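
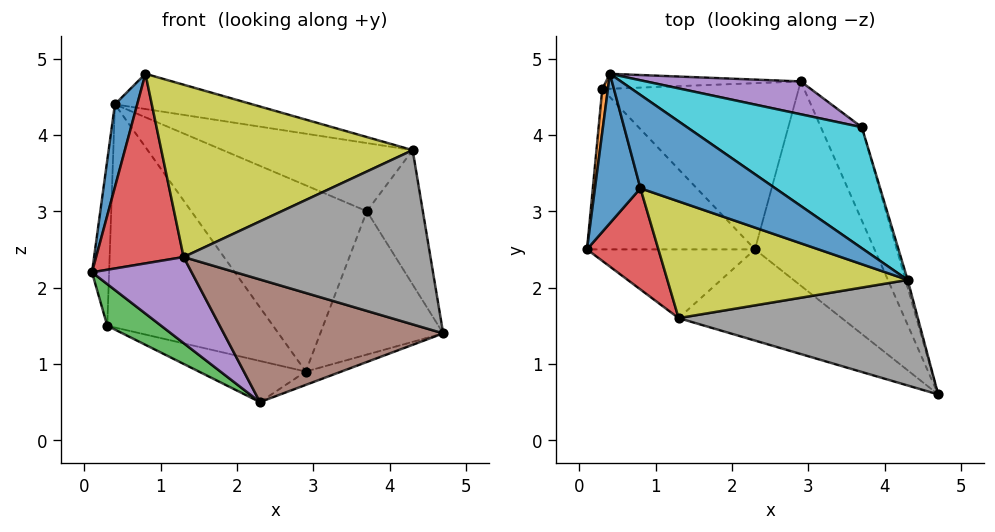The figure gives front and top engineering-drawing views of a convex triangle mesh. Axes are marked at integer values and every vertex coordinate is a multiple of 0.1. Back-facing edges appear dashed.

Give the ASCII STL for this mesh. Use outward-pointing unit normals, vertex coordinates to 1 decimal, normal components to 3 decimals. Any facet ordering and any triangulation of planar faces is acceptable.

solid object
 facet normal -0.937 -0.169 0.304
  outer loop
   vertex 0.8 3.3 4.8
   vertex 0.4 4.8 4.4
   vertex 0.1 2.5 2.2
  endloop
 endfacet
 facet normal -0.994 0.104 0.027
  outer loop
   vertex 0.3 4.6 1.5
   vertex 0.1 2.5 2.2
   vertex 0.4 4.8 4.4
  endloop
 endfacet
 facet normal -0.599 -0.201 -0.775
  outer loop
   vertex 0.3 4.6 1.5
   vertex 2.3 2.5 0.5
   vertex 0.1 2.5 2.2
  endloop
 endfacet
 facet normal -0.595 -0.709 0.378
  outer loop
   vertex 1.3 1.6 2.4
   vertex 0.8 3.3 4.8
   vertex 0.1 2.5 2.2
  endloop
 endfacet
 facet normal -0.434 -0.704 -0.562
  outer loop
   vertex 1.3 1.6 2.4
   vertex 0.1 2.5 2.2
   vertex 2.3 2.5 0.5
  endloop
 endfacet
 facet normal -0.381 -0.742 -0.552
  outer loop
   vertex 1.3 1.6 2.4
   vertex 2.3 2.5 0.5
   vertex 4.7 0.6 1.4
  endloop
 endfacet
 facet normal 0.959 0.281 -0.016
  outer loop
   vertex 4.3 2.1 3.8
   vertex 4.7 0.6 1.4
   vertex 3.7 4.1 3.0
  endloop
 endfacet
 facet normal -0.099 -0.851 0.516
  outer loop
   vertex 4.3 2.1 3.8
   vertex 1.3 1.6 2.4
   vertex 4.7 0.6 1.4
  endloop
 endfacet
 facet normal -0.123 -0.822 0.556
  outer loop
   vertex 4.3 2.1 3.8
   vertex 0.8 3.3 4.8
   vertex 1.3 1.6 2.4
  endloop
 endfacet
 facet normal 0.428 0.443 0.787
  outer loop
   vertex 4.3 2.1 3.8
   vertex 3.7 4.1 3.0
   vertex 0.4 4.8 4.4
  endloop
 endfacet
 facet normal 0.362 0.329 0.872
  outer loop
   vertex 4.3 2.1 3.8
   vertex 0.4 4.8 4.4
   vertex 0.8 3.3 4.8
  endloop
 endfacet
 facet normal -0.227 0.234 -0.945
  outer loop
   vertex 2.9 4.7 0.9
   vertex 2.3 2.5 0.5
   vertex 0.3 4.6 1.5
  endloop
 endfacet
 facet normal 0.392 0.060 -0.918
  outer loop
   vertex 2.9 4.7 0.9
   vertex 4.7 0.6 1.4
   vertex 2.3 2.5 0.5
  endloop
 endfacet
 facet normal 0.900 0.366 -0.238
  outer loop
   vertex 2.9 4.7 0.9
   vertex 3.7 4.1 3.0
   vertex 4.7 0.6 1.4
  endloop
 endfacet
 facet normal 0.272 0.948 0.167
  outer loop
   vertex 2.9 4.7 0.9
   vertex 0.4 4.8 4.4
   vertex 3.7 4.1 3.0
  endloop
 endfacet
 facet normal -0.054 0.996 -0.067
  outer loop
   vertex 2.9 4.7 0.9
   vertex 0.3 4.6 1.5
   vertex 0.4 4.8 4.4
  endloop
 endfacet
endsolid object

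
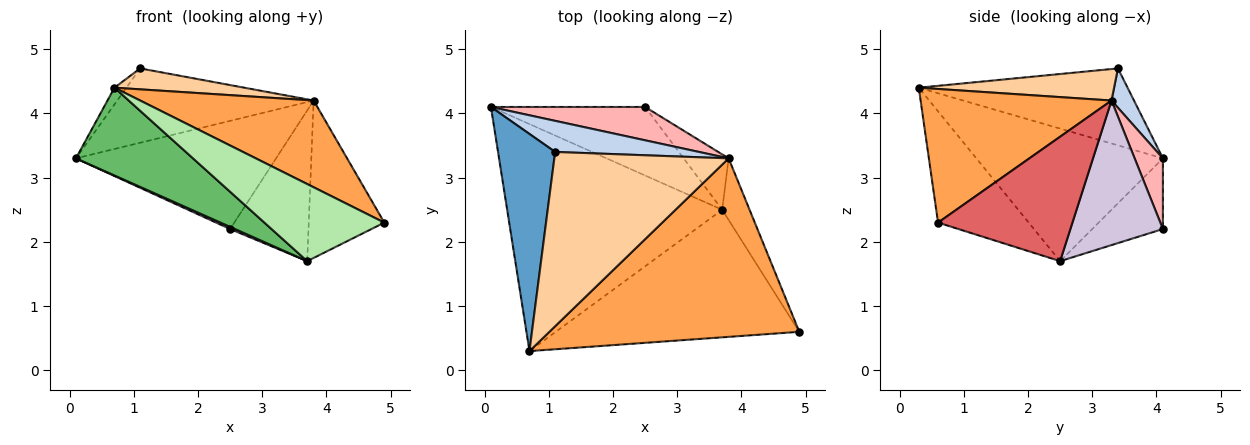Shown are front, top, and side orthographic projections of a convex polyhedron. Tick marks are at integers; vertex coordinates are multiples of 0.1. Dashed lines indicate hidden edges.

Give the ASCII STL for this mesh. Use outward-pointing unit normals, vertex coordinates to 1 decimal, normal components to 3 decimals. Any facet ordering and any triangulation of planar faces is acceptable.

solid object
 facet normal -0.802 0.046 0.596
  outer loop
   vertex 1.1 3.4 4.7
   vertex 0.1 4.1 3.3
   vertex 0.7 0.3 4.4
  endloop
 endfacet
 facet normal 0.105 0.917 0.384
  outer loop
   vertex 3.8 3.3 4.2
   vertex 0.1 4.1 3.3
   vertex 1.1 3.4 4.7
  endloop
 endfacet
 facet normal 0.433 -0.394 0.811
  outer loop
   vertex 3.8 3.3 4.2
   vertex 0.7 0.3 4.4
   vertex 4.9 0.6 2.3
  endloop
 endfacet
 facet normal 0.177 -0.117 0.977
  outer loop
   vertex 3.8 3.3 4.2
   vertex 1.1 3.4 4.7
   vertex 0.7 0.3 4.4
  endloop
 endfacet
 facet normal -0.498 -0.313 -0.809
  outer loop
   vertex 3.7 2.5 1.7
   vertex 0.7 0.3 4.4
   vertex 0.1 4.1 3.3
  endloop
 endfacet
 facet normal -0.364 -0.482 -0.797
  outer loop
   vertex 3.7 2.5 1.7
   vertex 4.9 0.6 2.3
   vertex 0.7 0.3 4.4
  endloop
 endfacet
 facet normal 0.856 0.481 -0.188
  outer loop
   vertex 3.7 2.5 1.7
   vertex 3.8 3.3 4.2
   vertex 4.9 0.6 2.3
  endloop
 endfacet
 facet normal 0.134 0.947 0.292
  outer loop
   vertex 2.5 4.1 2.2
   vertex 0.1 4.1 3.3
   vertex 3.8 3.3 4.2
  endloop
 endfacet
 facet normal -0.416 -0.028 -0.909
  outer loop
   vertex 2.5 4.1 2.2
   vertex 3.7 2.5 1.7
   vertex 0.1 4.1 3.3
  endloop
 endfacet
 facet normal 0.742 0.629 -0.231
  outer loop
   vertex 2.5 4.1 2.2
   vertex 3.8 3.3 4.2
   vertex 3.7 2.5 1.7
  endloop
 endfacet
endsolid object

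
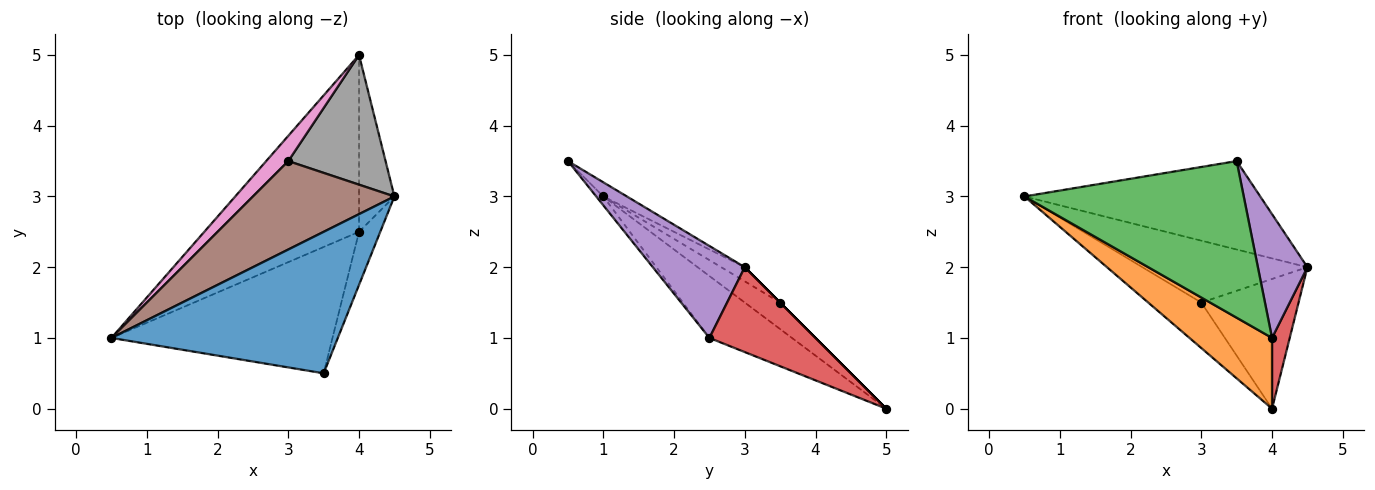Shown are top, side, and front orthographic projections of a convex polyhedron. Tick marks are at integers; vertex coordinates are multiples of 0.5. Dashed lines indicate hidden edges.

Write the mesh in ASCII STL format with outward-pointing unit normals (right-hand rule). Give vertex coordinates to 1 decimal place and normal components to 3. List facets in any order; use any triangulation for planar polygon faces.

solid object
 facet normal -0.053 0.529 0.847
  outer loop
   vertex 3.5 0.5 3.5
   vertex 4.5 3.0 2.0
   vertex 0.5 1.0 3.0
  endloop
 endfacet
 facet normal -0.348 -0.348 -0.870
  outer loop
   vertex 4.0 2.5 1.0
   vertex 0.5 1.0 3.0
   vertex 4.0 5.0 0.0
  endloop
 endfacet
 facet normal -0.025 -0.778 -0.628
  outer loop
   vertex 4.0 2.5 1.0
   vertex 3.5 0.5 3.5
   vertex 0.5 1.0 3.0
  endloop
 endfacet
 facet normal 0.912 -0.152 -0.380
  outer loop
   vertex 4.0 2.5 1.0
   vertex 4.0 5.0 0.0
   vertex 4.5 3.0 2.0
  endloop
 endfacet
 facet normal 0.863 -0.465 -0.199
  outer loop
   vertex 4.0 2.5 1.0
   vertex 4.5 3.0 2.0
   vertex 3.5 0.5 3.5
  endloop
 endfacet
 facet normal -0.082 0.572 0.816
  outer loop
   vertex 3.0 3.5 1.5
   vertex 0.5 1.0 3.0
   vertex 4.5 3.0 2.0
  endloop
 endfacet
 facet normal -0.504 0.755 0.420
  outer loop
   vertex 3.0 3.5 1.5
   vertex 4.0 5.0 0.0
   vertex 0.5 1.0 3.0
  endloop
 endfacet
 facet normal 0.000 0.707 0.707
  outer loop
   vertex 3.0 3.5 1.5
   vertex 4.5 3.0 2.0
   vertex 4.0 5.0 0.0
  endloop
 endfacet
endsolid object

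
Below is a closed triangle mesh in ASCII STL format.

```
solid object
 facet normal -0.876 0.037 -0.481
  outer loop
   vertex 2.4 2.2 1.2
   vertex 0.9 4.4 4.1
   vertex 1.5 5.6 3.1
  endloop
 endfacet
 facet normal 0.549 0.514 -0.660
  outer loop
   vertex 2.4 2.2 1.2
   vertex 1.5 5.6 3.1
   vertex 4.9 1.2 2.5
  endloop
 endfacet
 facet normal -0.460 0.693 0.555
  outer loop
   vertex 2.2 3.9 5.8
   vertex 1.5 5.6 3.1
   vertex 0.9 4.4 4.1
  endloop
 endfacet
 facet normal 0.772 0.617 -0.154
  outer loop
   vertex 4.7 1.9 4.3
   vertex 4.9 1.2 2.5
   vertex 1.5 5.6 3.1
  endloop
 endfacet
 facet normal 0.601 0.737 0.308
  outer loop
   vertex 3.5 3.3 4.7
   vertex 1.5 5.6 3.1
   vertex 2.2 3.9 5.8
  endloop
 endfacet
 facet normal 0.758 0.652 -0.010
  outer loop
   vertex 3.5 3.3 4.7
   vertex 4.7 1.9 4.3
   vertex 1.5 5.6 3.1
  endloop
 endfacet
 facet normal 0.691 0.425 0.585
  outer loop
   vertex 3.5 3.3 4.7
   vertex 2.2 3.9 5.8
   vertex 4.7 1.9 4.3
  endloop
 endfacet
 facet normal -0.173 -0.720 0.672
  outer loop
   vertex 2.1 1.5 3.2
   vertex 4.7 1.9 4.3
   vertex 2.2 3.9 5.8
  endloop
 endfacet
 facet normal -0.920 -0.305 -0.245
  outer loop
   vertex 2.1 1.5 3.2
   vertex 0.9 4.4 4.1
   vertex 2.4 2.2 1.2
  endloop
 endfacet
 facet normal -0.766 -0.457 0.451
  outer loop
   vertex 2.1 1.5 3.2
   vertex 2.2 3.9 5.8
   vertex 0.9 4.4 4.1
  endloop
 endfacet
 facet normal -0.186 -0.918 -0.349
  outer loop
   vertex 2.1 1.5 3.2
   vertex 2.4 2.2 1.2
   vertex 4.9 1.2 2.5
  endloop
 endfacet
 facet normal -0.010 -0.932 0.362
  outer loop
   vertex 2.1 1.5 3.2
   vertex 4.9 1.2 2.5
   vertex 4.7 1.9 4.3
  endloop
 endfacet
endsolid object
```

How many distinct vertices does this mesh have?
8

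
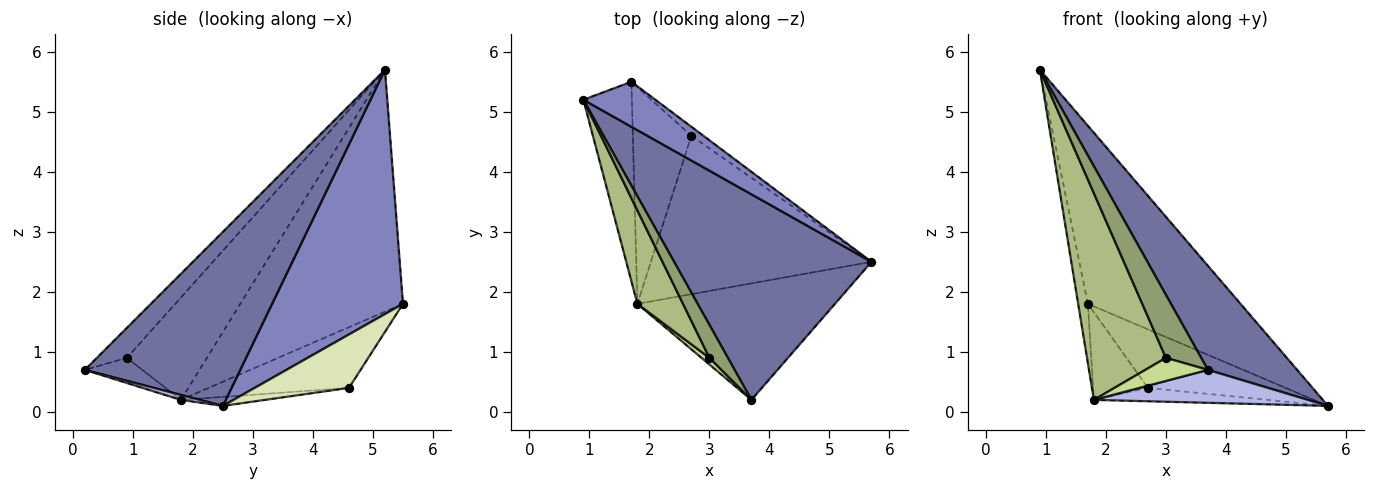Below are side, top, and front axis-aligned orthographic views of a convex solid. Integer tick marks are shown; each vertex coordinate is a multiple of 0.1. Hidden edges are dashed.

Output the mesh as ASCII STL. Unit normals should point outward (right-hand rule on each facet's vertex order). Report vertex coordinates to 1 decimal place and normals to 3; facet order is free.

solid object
 facet normal 0.618 -0.355 0.701
  outer loop
   vertex 3.7 0.2 0.7
   vertex 5.7 2.5 0.1
   vertex 0.9 5.2 5.7
  endloop
 endfacet
 facet normal 0.639 0.746 0.188
  outer loop
   vertex 1.7 5.5 1.8
   vertex 0.9 5.2 5.7
   vertex 5.7 2.5 0.1
  endloop
 endfacet
 facet normal -0.979 0.058 -0.196
  outer loop
   vertex 1.8 1.8 0.2
   vertex 0.9 5.2 5.7
   vertex 1.7 5.5 1.8
  endloop
 endfacet
 facet normal 0.024 -0.272 -0.962
  outer loop
   vertex 1.8 1.8 0.2
   vertex 5.7 2.5 0.1
   vertex 3.7 0.2 0.7
  endloop
 endfacet
 facet normal -0.602 -0.708 0.371
  outer loop
   vertex 3.0 0.9 0.9
   vertex 3.7 0.2 0.7
   vertex 0.9 5.2 5.7
  endloop
 endfacet
 facet normal -0.679 -0.669 0.303
  outer loop
   vertex 3.0 0.9 0.9
   vertex 0.9 5.2 5.7
   vertex 1.8 1.8 0.2
  endloop
 endfacet
 facet normal -0.661 -0.721 0.207
  outer loop
   vertex 3.0 0.9 0.9
   vertex 1.8 1.8 0.2
   vertex 3.7 0.2 0.7
  endloop
 endfacet
 facet normal 0.560 0.819 -0.126
  outer loop
   vertex 2.7 4.6 0.4
   vertex 1.7 5.5 1.8
   vertex 5.7 2.5 0.1
  endloop
 endfacet
 facet normal -0.041 0.084 -0.996
  outer loop
   vertex 2.7 4.6 0.4
   vertex 5.7 2.5 0.1
   vertex 1.8 1.8 0.2
  endloop
 endfacet
 facet normal -0.693 0.270 -0.669
  outer loop
   vertex 2.7 4.6 0.4
   vertex 1.8 1.8 0.2
   vertex 1.7 5.5 1.8
  endloop
 endfacet
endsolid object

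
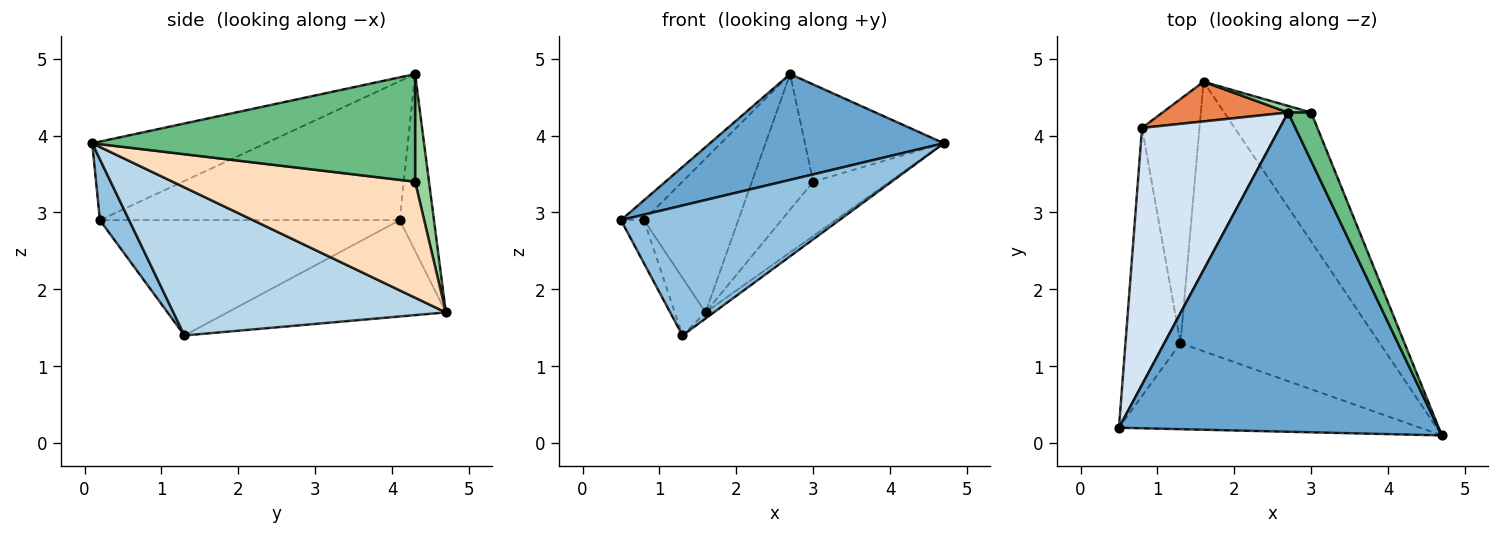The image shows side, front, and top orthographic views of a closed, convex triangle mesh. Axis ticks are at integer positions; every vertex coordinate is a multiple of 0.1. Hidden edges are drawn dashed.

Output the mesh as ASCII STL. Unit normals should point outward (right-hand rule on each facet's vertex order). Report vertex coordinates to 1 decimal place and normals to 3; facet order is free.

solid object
 facet normal -0.227 -0.306 0.924
  outer loop
   vertex 2.7 4.3 4.8
   vertex 0.5 0.2 2.9
   vertex 4.7 0.1 3.9
  endloop
 endfacet
 facet normal 0.111 -0.829 -0.549
  outer loop
   vertex 1.3 1.3 1.4
   vertex 4.7 0.1 3.9
   vertex 0.5 0.2 2.9
  endloop
 endfacet
 facet normal 0.596 0.018 -0.802
  outer loop
   vertex 1.3 1.3 1.4
   vertex 1.6 4.7 1.7
   vertex 4.7 0.1 3.9
  endloop
 endfacet
 facet normal -0.709 0.055 0.703
  outer loop
   vertex 0.8 4.1 2.9
   vertex 0.5 0.2 2.9
   vertex 2.7 4.3 4.8
  endloop
 endfacet
 facet normal -0.332 0.913 0.236
  outer loop
   vertex 0.8 4.1 2.9
   vertex 2.7 4.3 4.8
   vertex 1.6 4.7 1.7
  endloop
 endfacet
 facet normal -0.900 0.069 -0.429
  outer loop
   vertex 0.8 4.1 2.9
   vertex 1.3 1.3 1.4
   vertex 0.5 0.2 2.9
  endloop
 endfacet
 facet normal -0.853 0.120 -0.508
  outer loop
   vertex 0.8 4.1 2.9
   vertex 1.6 4.7 1.7
   vertex 1.3 1.3 1.4
  endloop
 endfacet
 facet normal 0.776 0.245 -0.581
  outer loop
   vertex 3.0 4.3 3.4
   vertex 4.7 0.1 3.9
   vertex 1.6 4.7 1.7
  endloop
 endfacet
 facet normal 0.901 0.388 0.193
  outer loop
   vertex 3.0 4.3 3.4
   vertex 2.7 4.3 4.8
   vertex 4.7 0.1 3.9
  endloop
 endfacet
 facet normal 0.221 0.974 0.047
  outer loop
   vertex 3.0 4.3 3.4
   vertex 1.6 4.7 1.7
   vertex 2.7 4.3 4.8
  endloop
 endfacet
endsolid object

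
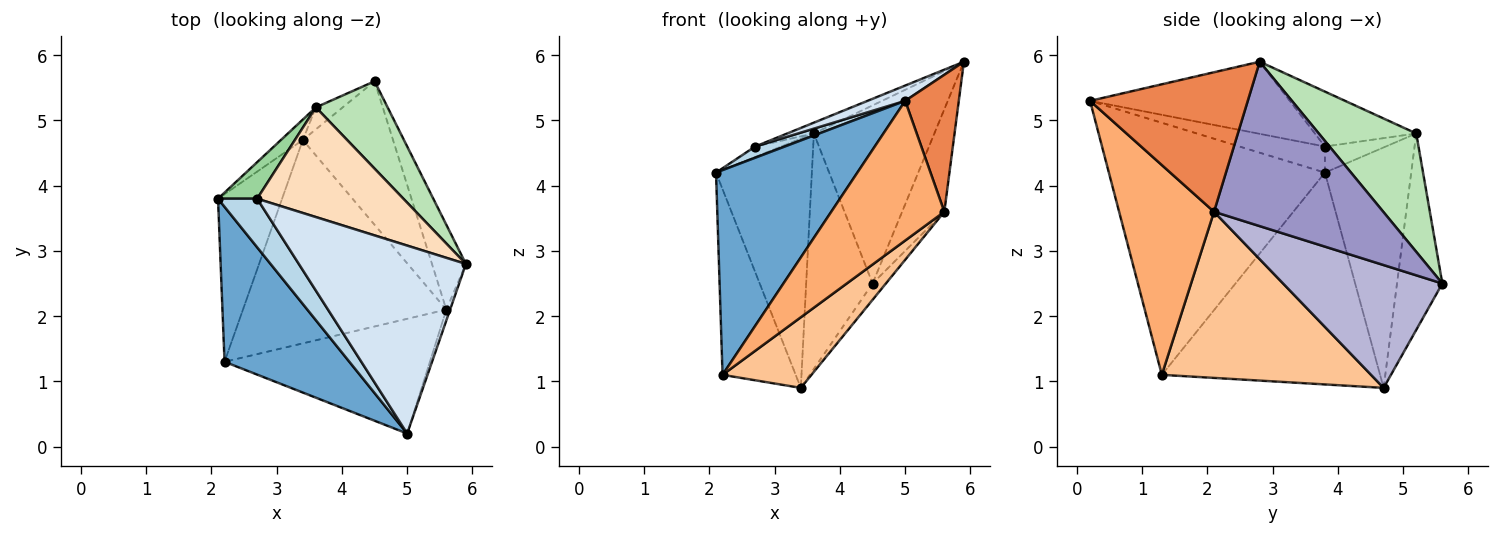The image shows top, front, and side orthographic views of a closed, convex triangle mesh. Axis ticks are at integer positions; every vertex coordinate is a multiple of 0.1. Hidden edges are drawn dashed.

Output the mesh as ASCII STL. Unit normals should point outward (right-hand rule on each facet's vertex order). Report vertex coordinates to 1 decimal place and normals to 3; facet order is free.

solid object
 facet normal -0.773 -0.506 0.383
  outer loop
   vertex 2.2 1.3 1.1
   vertex 5.0 0.2 5.3
   vertex 2.1 3.8 4.2
  endloop
 endfacet
 facet normal -0.911 0.305 -0.276
  outer loop
   vertex 2.2 1.3 1.1
   vertex 2.1 3.8 4.2
   vertex 3.4 4.7 0.9
  endloop
 endfacet
 facet normal -0.545 -0.189 0.817
  outer loop
   vertex 2.7 3.8 4.6
   vertex 2.1 3.8 4.2
   vertex 5.0 0.2 5.3
  endloop
 endfacet
 facet normal -0.395 -0.074 0.916
  outer loop
   vertex 2.7 3.8 4.6
   vertex 5.0 0.2 5.3
   vertex 5.9 2.8 5.9
  endloop
 endfacet
 facet normal 0.946 -0.322 -0.026
  outer loop
   vertex 5.6 2.1 3.6
   vertex 5.9 2.8 5.9
   vertex 5.0 0.2 5.3
  endloop
 endfacet
 facet normal 0.544 -0.648 -0.533
  outer loop
   vertex 5.6 2.1 3.6
   vertex 5.0 0.2 5.3
   vertex 2.2 1.3 1.1
  endloop
 endfacet
 facet normal 0.611 -0.260 -0.748
  outer loop
   vertex 5.6 2.1 3.6
   vertex 2.2 1.3 1.1
   vertex 3.4 4.7 0.9
  endloop
 endfacet
 facet normal -0.350 0.092 0.932
  outer loop
   vertex 3.6 5.2 4.8
   vertex 2.7 3.8 4.6
   vertex 5.9 2.8 5.9
  endloop
 endfacet
 facet normal -0.668 0.742 -0.061
  outer loop
   vertex 3.6 5.2 4.8
   vertex 3.4 4.7 0.9
   vertex 2.1 3.8 4.2
  endloop
 endfacet
 facet normal -0.540 0.231 0.809
  outer loop
   vertex 3.6 5.2 4.8
   vertex 2.1 3.8 4.2
   vertex 2.7 3.8 4.6
  endloop
 endfacet
 facet normal 0.588 0.726 0.356
  outer loop
   vertex 4.5 5.6 2.5
   vertex 3.6 5.2 4.8
   vertex 5.9 2.8 5.9
  endloop
 endfacet
 facet normal -0.562 0.823 -0.077
  outer loop
   vertex 4.5 5.6 2.5
   vertex 3.4 4.7 0.9
   vertex 3.6 5.2 4.8
  endloop
 endfacet
 facet normal 0.951 0.237 -0.196
  outer loop
   vertex 4.5 5.6 2.5
   vertex 5.9 2.8 5.9
   vertex 5.6 2.1 3.6
  endloop
 endfacet
 facet normal 0.804 0.067 -0.591
  outer loop
   vertex 4.5 5.6 2.5
   vertex 5.6 2.1 3.6
   vertex 3.4 4.7 0.9
  endloop
 endfacet
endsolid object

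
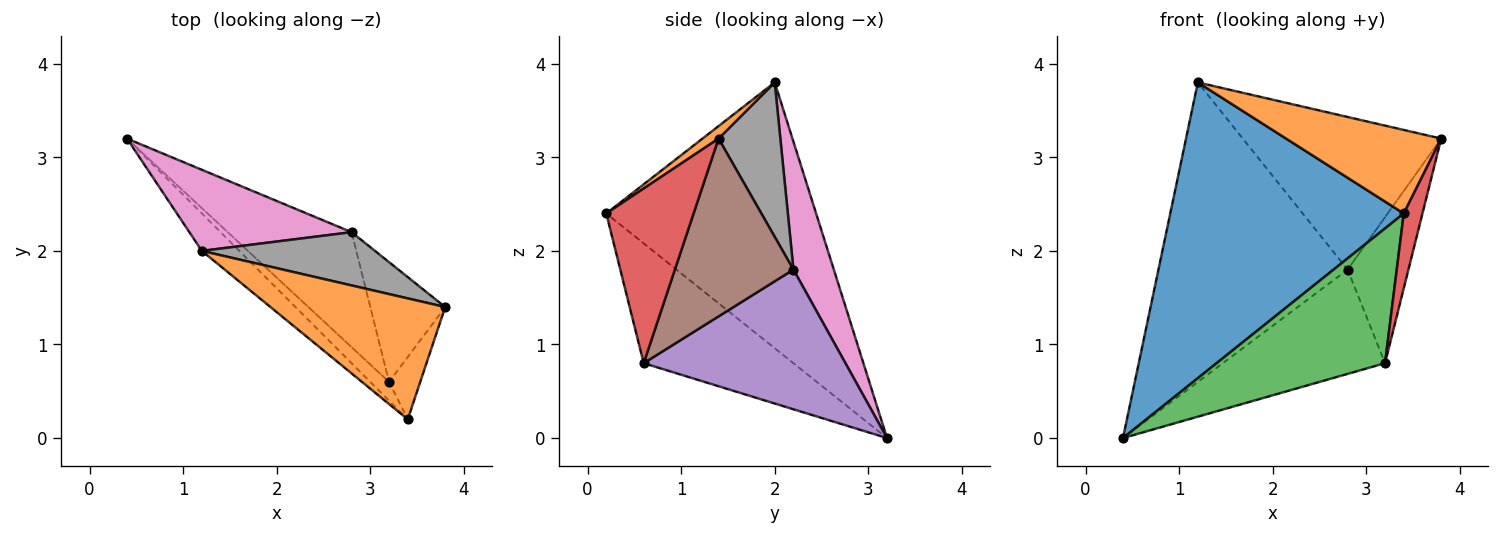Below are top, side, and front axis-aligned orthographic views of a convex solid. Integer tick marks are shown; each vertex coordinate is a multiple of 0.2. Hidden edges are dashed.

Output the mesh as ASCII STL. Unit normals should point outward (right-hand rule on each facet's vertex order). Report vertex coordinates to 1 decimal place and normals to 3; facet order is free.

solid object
 facet normal -0.666 -0.740 -0.094
  outer loop
   vertex 1.2 2.0 3.8
   vertex 0.4 3.2 0.0
   vertex 3.4 0.2 2.4
  endloop
 endfacet
 facet normal 0.059 -0.567 0.821
  outer loop
   vertex 1.2 2.0 3.8
   vertex 3.4 0.2 2.4
   vertex 3.8 1.4 3.2
  endloop
 endfacet
 facet normal -0.661 -0.743 -0.103
  outer loop
   vertex 3.2 0.6 0.8
   vertex 3.4 0.2 2.4
   vertex 0.4 3.2 0.0
  endloop
 endfacet
 facet normal 0.963 -0.206 -0.172
  outer loop
   vertex 3.2 0.6 0.8
   vertex 3.8 1.4 3.2
   vertex 3.4 0.2 2.4
  endloop
 endfacet
 facet normal 0.641 0.516 -0.568
  outer loop
   vertex 2.8 2.2 1.8
   vertex 3.2 0.6 0.8
   vertex 0.4 3.2 0.0
  endloop
 endfacet
 facet normal 0.833 0.428 -0.351
  outer loop
   vertex 2.8 2.2 1.8
   vertex 3.8 1.4 3.2
   vertex 3.2 0.6 0.8
  endloop
 endfacet
 facet normal 0.202 0.945 0.256
  outer loop
   vertex 2.8 2.2 1.8
   vertex 0.4 3.2 0.0
   vertex 1.2 2.0 3.8
  endloop
 endfacet
 facet normal 0.282 0.906 0.316
  outer loop
   vertex 2.8 2.2 1.8
   vertex 1.2 2.0 3.8
   vertex 3.8 1.4 3.2
  endloop
 endfacet
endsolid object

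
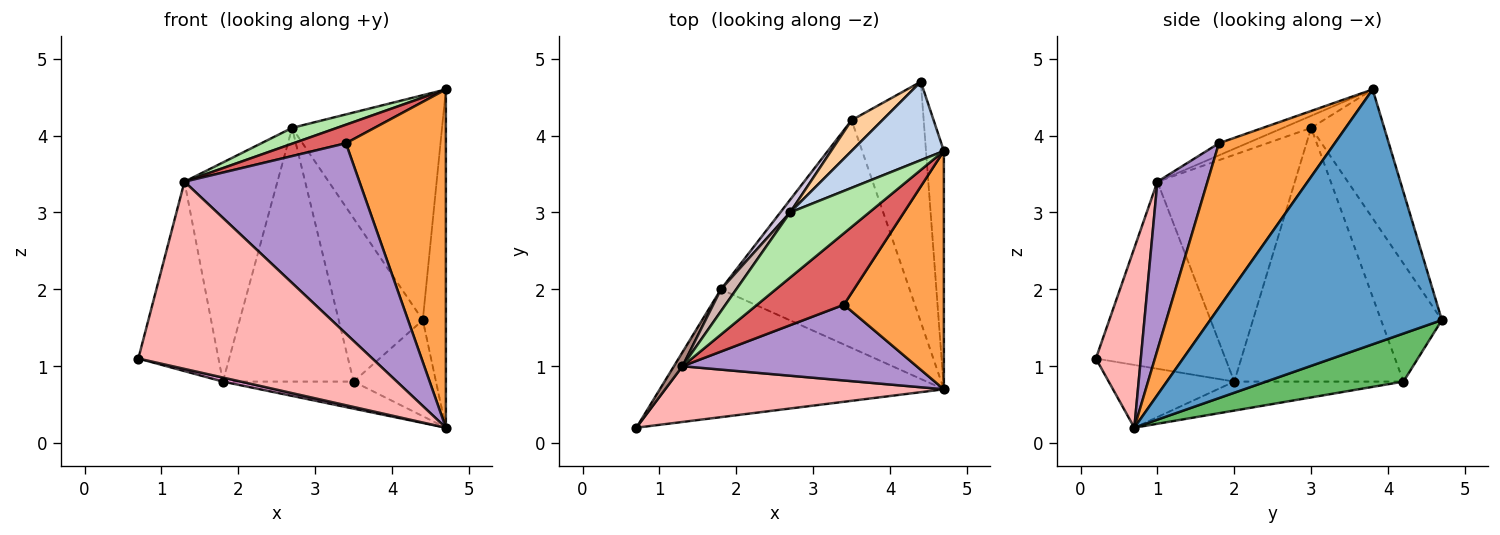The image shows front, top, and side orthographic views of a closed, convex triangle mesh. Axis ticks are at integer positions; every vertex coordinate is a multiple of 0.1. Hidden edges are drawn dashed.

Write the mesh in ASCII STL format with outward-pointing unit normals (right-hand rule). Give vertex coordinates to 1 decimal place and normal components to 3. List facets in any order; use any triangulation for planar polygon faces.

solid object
 facet normal 0.993 0.099 -0.070
  outer loop
   vertex 4.4 4.7 1.6
   vertex 4.7 3.8 4.6
   vertex 4.7 0.7 0.2
  endloop
 endfacet
 facet normal -0.418 0.858 0.299
  outer loop
   vertex 2.7 3.0 4.1
   vertex 4.7 3.8 4.6
   vertex 4.4 4.7 1.6
  endloop
 endfacet
 facet normal 0.688 -0.593 0.418
  outer loop
   vertex 3.4 1.8 3.9
   vertex 4.7 0.7 0.2
   vertex 4.7 3.8 4.6
  endloop
 endfacet
 facet normal -0.579 0.801 0.151
  outer loop
   vertex 3.5 4.2 0.8
   vertex 2.7 3.0 4.1
   vertex 4.4 4.7 1.6
  endloop
 endfacet
 facet normal 0.526 0.316 -0.789
  outer loop
   vertex 3.5 4.2 0.8
   vertex 4.4 4.7 1.6
   vertex 4.7 0.7 0.2
  endloop
 endfacet
 facet normal -0.147 -0.234 0.961
  outer loop
   vertex 1.3 1.0 3.4
   vertex 4.7 3.8 4.6
   vertex 2.7 3.0 4.1
  endloop
 endfacet
 facet normal -0.134 -0.249 0.959
  outer loop
   vertex 1.3 1.0 3.4
   vertex 3.4 1.8 3.9
   vertex 4.7 3.8 4.6
  endloop
 endfacet
 facet normal 0.181 -0.943 0.281
  outer loop
   vertex 1.3 1.0 3.4
   vertex 0.7 0.2 1.1
   vertex 4.7 0.7 0.2
  endloop
 endfacet
 facet normal 0.257 -0.898 0.357
  outer loop
   vertex 1.3 1.0 3.4
   vertex 4.7 0.7 0.2
   vertex 3.4 1.8 3.9
  endloop
 endfacet
 facet normal -0.791 0.611 0.031
  outer loop
   vertex 1.8 2.0 0.8
   vertex 2.7 3.0 4.1
   vertex 3.5 4.2 0.8
  endloop
 endfacet
 facet normal -0.850 0.526 0.039
  outer loop
   vertex 1.8 2.0 0.8
   vertex 0.7 0.2 1.1
   vertex 1.3 1.0 3.4
  endloop
 endfacet
 facet normal -0.827 0.559 0.056
  outer loop
   vertex 1.8 2.0 0.8
   vertex 1.3 1.0 3.4
   vertex 2.7 3.0 4.1
  endloop
 endfacet
 facet normal -0.216 -0.031 -0.976
  outer loop
   vertex 1.8 2.0 0.8
   vertex 4.7 0.7 0.2
   vertex 0.7 0.2 1.1
  endloop
 endfacet
 facet normal -0.151 0.117 -0.982
  outer loop
   vertex 1.8 2.0 0.8
   vertex 3.5 4.2 0.8
   vertex 4.7 0.7 0.2
  endloop
 endfacet
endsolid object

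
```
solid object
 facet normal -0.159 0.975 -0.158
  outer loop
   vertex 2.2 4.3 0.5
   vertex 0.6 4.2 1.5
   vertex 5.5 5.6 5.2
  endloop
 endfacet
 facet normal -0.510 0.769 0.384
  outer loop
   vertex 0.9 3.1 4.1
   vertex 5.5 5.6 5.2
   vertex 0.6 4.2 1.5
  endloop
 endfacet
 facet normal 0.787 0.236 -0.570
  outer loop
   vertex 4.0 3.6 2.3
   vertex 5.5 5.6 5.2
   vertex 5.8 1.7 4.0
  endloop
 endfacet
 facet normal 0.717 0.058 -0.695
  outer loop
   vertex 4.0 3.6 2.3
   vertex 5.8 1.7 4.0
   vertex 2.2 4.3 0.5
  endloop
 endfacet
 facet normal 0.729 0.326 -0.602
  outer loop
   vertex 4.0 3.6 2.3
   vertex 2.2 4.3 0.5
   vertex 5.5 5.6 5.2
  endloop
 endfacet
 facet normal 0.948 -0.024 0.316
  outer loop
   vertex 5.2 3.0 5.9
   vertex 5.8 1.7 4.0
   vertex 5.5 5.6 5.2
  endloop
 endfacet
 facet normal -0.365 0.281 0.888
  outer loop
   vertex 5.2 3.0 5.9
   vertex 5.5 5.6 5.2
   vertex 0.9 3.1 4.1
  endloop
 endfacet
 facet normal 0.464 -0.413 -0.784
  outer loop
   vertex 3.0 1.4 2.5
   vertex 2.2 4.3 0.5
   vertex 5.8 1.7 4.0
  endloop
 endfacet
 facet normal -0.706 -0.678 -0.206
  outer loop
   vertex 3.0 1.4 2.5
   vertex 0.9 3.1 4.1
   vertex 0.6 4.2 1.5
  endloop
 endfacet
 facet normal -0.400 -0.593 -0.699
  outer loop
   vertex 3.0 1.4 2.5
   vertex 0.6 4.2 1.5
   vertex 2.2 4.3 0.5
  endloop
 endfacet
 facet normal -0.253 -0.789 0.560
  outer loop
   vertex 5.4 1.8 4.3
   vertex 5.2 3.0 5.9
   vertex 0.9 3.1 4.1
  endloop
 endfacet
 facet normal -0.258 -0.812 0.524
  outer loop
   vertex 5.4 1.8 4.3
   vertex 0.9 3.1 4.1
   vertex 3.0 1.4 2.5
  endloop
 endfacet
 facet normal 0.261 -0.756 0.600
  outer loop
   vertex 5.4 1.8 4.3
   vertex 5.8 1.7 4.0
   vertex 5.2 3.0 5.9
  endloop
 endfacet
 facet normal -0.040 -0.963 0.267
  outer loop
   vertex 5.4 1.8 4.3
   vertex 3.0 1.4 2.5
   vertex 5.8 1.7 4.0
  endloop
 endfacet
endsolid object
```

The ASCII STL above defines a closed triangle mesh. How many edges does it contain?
21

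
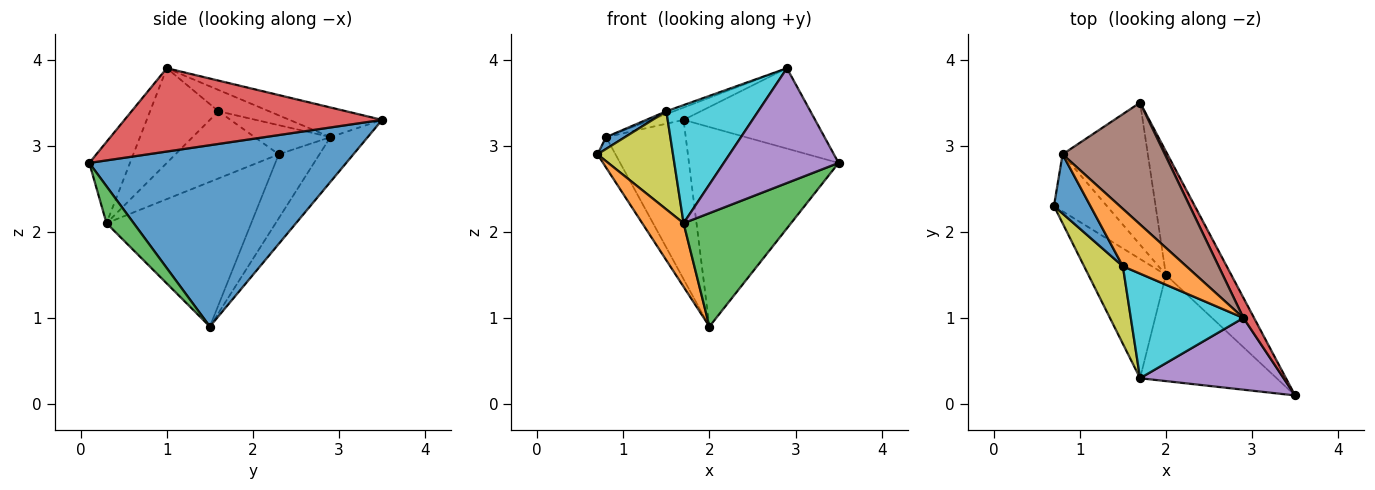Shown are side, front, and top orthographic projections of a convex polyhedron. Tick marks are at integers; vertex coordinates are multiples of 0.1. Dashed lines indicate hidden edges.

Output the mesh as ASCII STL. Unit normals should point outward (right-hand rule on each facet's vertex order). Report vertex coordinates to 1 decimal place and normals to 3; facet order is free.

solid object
 facet normal 0.825 0.481 -0.297
  outer loop
   vertex 2.0 1.5 0.9
   vertex 1.7 3.5 3.3
   vertex 3.5 0.1 2.8
  endloop
 endfacet
 facet normal -0.855 -0.244 -0.458
  outer loop
   vertex 1.7 0.3 2.1
   vertex 0.7 2.3 2.9
   vertex 2.0 1.5 0.9
  endloop
 endfacet
 facet normal 0.182 -0.718 -0.672
  outer loop
   vertex 1.7 0.3 2.1
   vertex 2.0 1.5 0.9
   vertex 3.5 0.1 2.8
  endloop
 endfacet
 facet normal 0.885 0.452 0.113
  outer loop
   vertex 2.9 1.0 3.9
   vertex 3.5 0.1 2.8
   vertex 1.7 3.5 3.3
  endloop
 endfacet
 facet normal -0.288 -0.812 0.508
  outer loop
   vertex 2.9 1.0 3.9
   vertex 1.7 0.3 2.1
   vertex 3.5 0.1 2.8
  endloop
 endfacet
 facet normal -0.277 0.097 0.956
  outer loop
   vertex 0.8 2.9 3.1
   vertex 2.9 1.0 3.9
   vertex 1.7 3.5 3.3
  endloop
 endfacet
 facet normal -0.729 0.323 -0.603
  outer loop
   vertex 0.8 2.9 3.1
   vertex 2.0 1.5 0.9
   vertex 0.7 2.3 2.9
  endloop
 endfacet
 facet normal -0.330 0.704 -0.628
  outer loop
   vertex 0.8 2.9 3.1
   vertex 1.7 3.5 3.3
   vertex 2.0 1.5 0.9
  endloop
 endfacet
 facet normal -0.732 -0.535 0.422
  outer loop
   vertex 1.5 1.6 3.4
   vertex 0.7 2.3 2.9
   vertex 1.7 0.3 2.1
  endloop
 endfacet
 facet normal -0.487 -0.654 0.579
  outer loop
   vertex 1.5 1.6 3.4
   vertex 1.7 0.3 2.1
   vertex 2.9 1.0 3.9
  endloop
 endfacet
 facet normal -0.617 -0.154 0.772
  outer loop
   vertex 1.5 1.6 3.4
   vertex 0.8 2.9 3.1
   vertex 0.7 2.3 2.9
  endloop
 endfacet
 facet normal -0.318 0.047 0.947
  outer loop
   vertex 1.5 1.6 3.4
   vertex 2.9 1.0 3.9
   vertex 0.8 2.9 3.1
  endloop
 endfacet
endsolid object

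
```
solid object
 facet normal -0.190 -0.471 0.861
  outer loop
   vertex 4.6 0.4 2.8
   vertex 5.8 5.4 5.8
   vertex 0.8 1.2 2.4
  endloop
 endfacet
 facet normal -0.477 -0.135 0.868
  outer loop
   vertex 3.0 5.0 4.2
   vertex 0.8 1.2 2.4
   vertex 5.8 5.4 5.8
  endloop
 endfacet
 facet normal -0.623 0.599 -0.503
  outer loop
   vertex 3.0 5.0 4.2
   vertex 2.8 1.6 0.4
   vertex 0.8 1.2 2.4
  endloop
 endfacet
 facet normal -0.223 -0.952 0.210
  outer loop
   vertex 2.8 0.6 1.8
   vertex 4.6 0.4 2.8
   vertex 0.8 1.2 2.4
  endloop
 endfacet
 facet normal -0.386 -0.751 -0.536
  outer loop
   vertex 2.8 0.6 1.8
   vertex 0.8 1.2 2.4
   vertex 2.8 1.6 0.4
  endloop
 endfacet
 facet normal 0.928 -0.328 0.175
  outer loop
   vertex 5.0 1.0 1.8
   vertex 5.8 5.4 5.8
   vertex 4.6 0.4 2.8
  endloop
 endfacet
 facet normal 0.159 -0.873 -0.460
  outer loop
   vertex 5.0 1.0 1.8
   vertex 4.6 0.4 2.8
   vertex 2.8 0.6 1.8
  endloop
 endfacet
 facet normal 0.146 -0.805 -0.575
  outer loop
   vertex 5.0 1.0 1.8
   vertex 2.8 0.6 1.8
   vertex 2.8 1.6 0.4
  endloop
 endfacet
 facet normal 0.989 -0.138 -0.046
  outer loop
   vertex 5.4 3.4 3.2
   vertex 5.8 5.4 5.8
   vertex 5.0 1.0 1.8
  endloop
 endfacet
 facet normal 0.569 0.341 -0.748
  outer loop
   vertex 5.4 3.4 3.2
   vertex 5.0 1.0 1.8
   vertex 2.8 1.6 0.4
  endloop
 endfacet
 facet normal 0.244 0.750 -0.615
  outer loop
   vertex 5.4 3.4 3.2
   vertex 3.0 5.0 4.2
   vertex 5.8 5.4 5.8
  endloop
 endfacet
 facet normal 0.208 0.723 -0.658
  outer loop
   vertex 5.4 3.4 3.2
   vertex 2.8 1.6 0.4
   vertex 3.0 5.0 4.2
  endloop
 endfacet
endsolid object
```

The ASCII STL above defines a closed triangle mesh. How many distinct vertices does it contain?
8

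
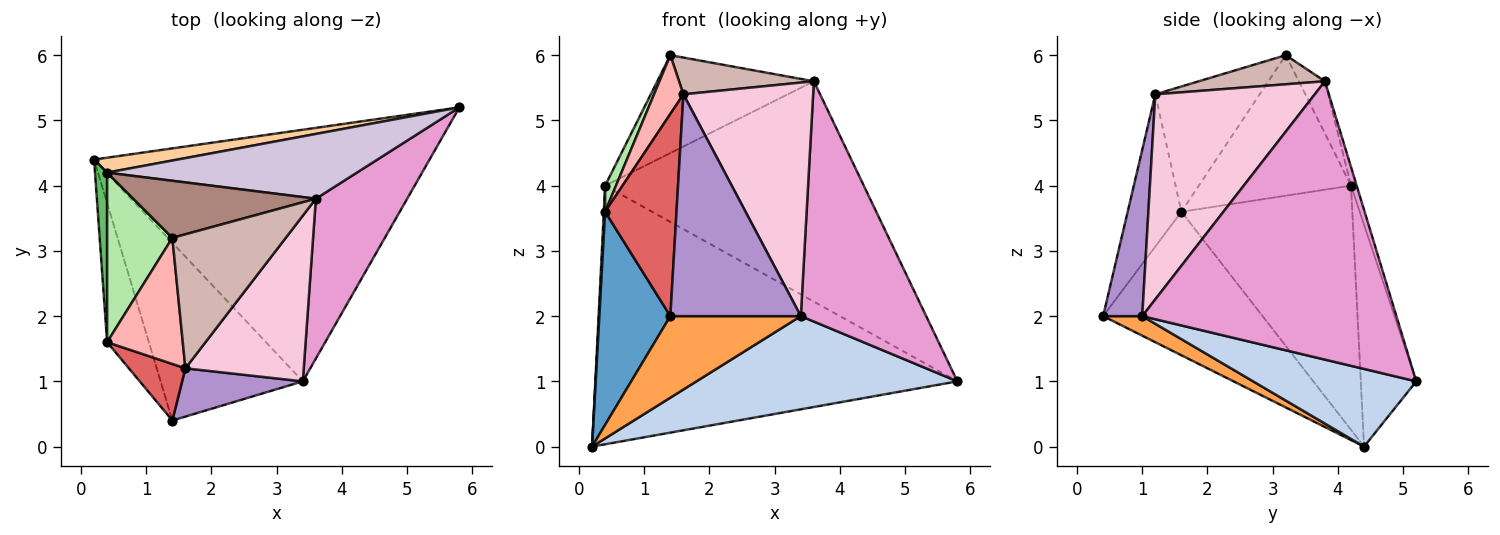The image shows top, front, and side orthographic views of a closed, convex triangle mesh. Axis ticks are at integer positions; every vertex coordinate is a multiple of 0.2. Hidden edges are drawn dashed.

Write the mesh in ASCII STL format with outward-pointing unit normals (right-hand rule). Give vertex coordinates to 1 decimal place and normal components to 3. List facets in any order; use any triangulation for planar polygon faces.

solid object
 facet normal -0.883 -0.393 -0.257
  outer loop
   vertex 0.4 1.6 3.6
   vertex 0.2 4.4 0.0
   vertex 1.4 0.4 2.0
  endloop
 endfacet
 facet normal 0.212 -0.339 -0.916
  outer loop
   vertex 3.4 1.0 2.0
   vertex 0.2 4.4 0.0
   vertex 5.8 5.2 1.0
  endloop
 endfacet
 facet normal 0.124 -0.414 -0.902
  outer loop
   vertex 3.4 1.0 2.0
   vertex 1.4 0.4 2.0
   vertex 0.2 4.4 0.0
  endloop
 endfacet
 facet normal -0.151 0.987 0.057
  outer loop
   vertex 0.4 4.2 4.0
   vertex 5.8 5.2 1.0
   vertex 0.2 4.4 0.0
  endloop
 endfacet
 facet normal -0.999 -0.008 0.050
  outer loop
   vertex 0.4 4.2 4.0
   vertex 0.2 4.4 0.0
   vertex 0.4 1.6 3.6
  endloop
 endfacet
 facet normal -0.905 -0.065 0.420
  outer loop
   vertex 0.4 4.2 4.0
   vertex 0.4 1.6 3.6
   vertex 1.4 3.2 6.0
  endloop
 endfacet
 facet normal -0.587 -0.780 0.218
  outer loop
   vertex 1.6 1.2 5.4
   vertex 0.4 1.6 3.6
   vertex 1.4 0.4 2.0
  endloop
 endfacet
 facet normal -0.832 -0.234 0.503
  outer loop
   vertex 1.6 1.2 5.4
   vertex 1.4 3.2 6.0
   vertex 0.4 1.6 3.6
  endloop
 endfacet
 facet normal 0.281 -0.938 0.204
  outer loop
   vertex 1.6 1.2 5.4
   vertex 1.4 0.4 2.0
   vertex 3.4 1.0 2.0
  endloop
 endfacet
 facet normal -0.021 0.959 0.282
  outer loop
   vertex 3.6 3.8 5.6
   vertex 5.8 5.2 1.0
   vertex 0.4 4.2 4.0
  endloop
 endfacet
 facet normal -0.142 0.855 0.499
  outer loop
   vertex 3.6 3.8 5.6
   vertex 0.4 4.2 4.0
   vertex 1.4 3.2 6.0
  endloop
 endfacet
 facet normal 0.240 -0.257 0.936
  outer loop
   vertex 3.6 3.8 5.6
   vertex 1.4 3.2 6.0
   vertex 1.6 1.2 5.4
  endloop
 endfacet
 facet normal 0.860 -0.424 0.282
  outer loop
   vertex 3.6 3.8 5.6
   vertex 3.4 1.0 2.0
   vertex 5.8 5.2 1.0
  endloop
 endfacet
 facet normal 0.708 -0.576 0.409
  outer loop
   vertex 3.6 3.8 5.6
   vertex 1.6 1.2 5.4
   vertex 3.4 1.0 2.0
  endloop
 endfacet
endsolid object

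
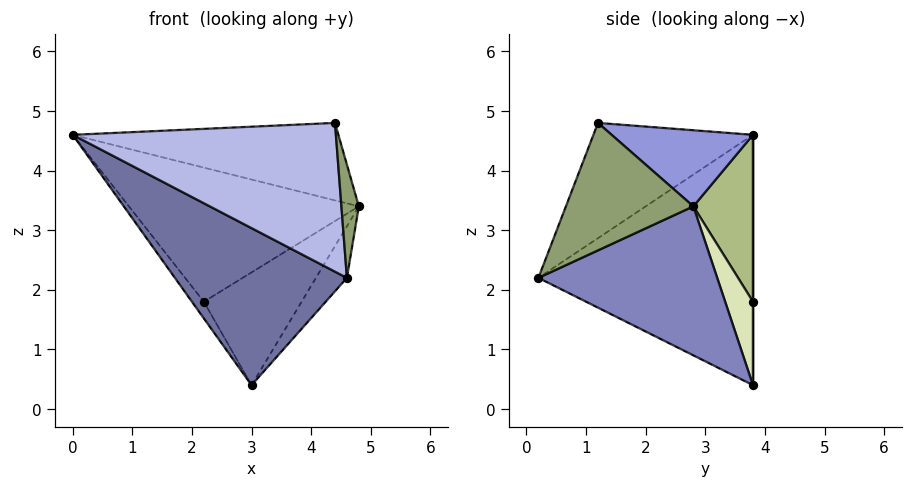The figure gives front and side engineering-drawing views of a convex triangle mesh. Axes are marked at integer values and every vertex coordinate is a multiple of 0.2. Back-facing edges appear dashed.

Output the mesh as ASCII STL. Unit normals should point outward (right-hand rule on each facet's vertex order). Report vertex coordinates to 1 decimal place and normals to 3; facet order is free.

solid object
 facet normal -0.682 -0.546 -0.487
  outer loop
   vertex 3.0 3.8 0.4
   vertex 4.6 0.2 2.2
   vertex 0.0 3.8 4.6
  endloop
 endfacet
 facet normal 0.869 0.151 -0.471
  outer loop
   vertex 3.0 3.8 0.4
   vertex 4.8 2.8 3.4
   vertex 4.6 0.2 2.2
  endloop
 endfacet
 facet normal 0.309 0.581 0.753
  outer loop
   vertex 4.4 1.2 4.8
   vertex 4.8 2.8 3.4
   vertex 0.0 3.8 4.6
  endloop
 endfacet
 facet normal -0.498 -0.821 0.278
  outer loop
   vertex 4.4 1.2 4.8
   vertex 0.0 3.8 4.6
   vertex 4.6 0.2 2.2
  endloop
 endfacet
 facet normal 0.983 -0.134 0.127
  outer loop
   vertex 4.4 1.2 4.8
   vertex 4.6 0.2 2.2
   vertex 4.8 2.8 3.4
  endloop
 endfacet
 facet normal 0.246 0.950 0.193
  outer loop
   vertex 2.2 3.8 1.8
   vertex 0.0 3.8 4.6
   vertex 4.8 2.8 3.4
  endloop
 endfacet
 facet normal 0.000 1.000 0.000
  outer loop
   vertex 2.2 3.8 1.8
   vertex 3.0 3.8 0.4
   vertex 0.0 3.8 4.6
  endloop
 endfacet
 facet normal 0.270 0.950 0.155
  outer loop
   vertex 2.2 3.8 1.8
   vertex 4.8 2.8 3.4
   vertex 3.0 3.8 0.4
  endloop
 endfacet
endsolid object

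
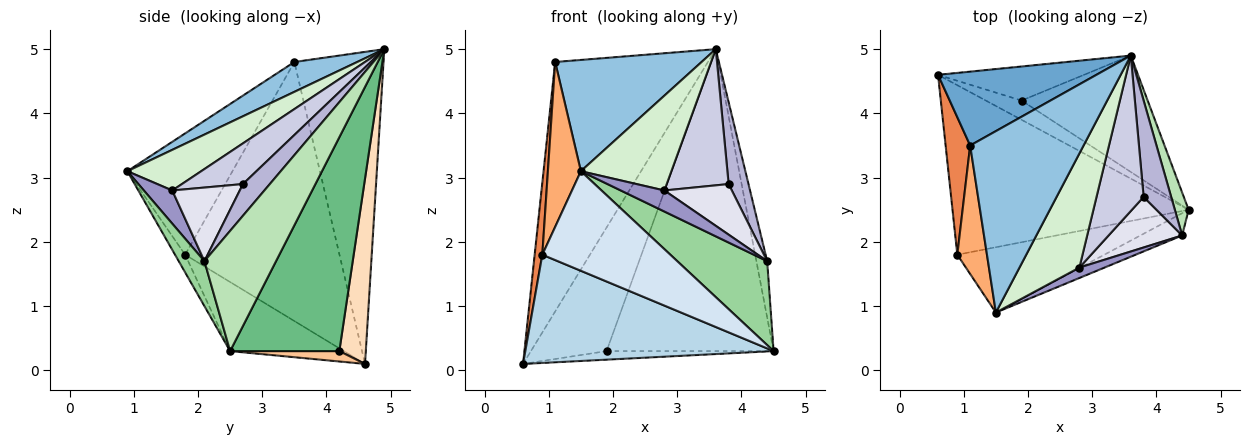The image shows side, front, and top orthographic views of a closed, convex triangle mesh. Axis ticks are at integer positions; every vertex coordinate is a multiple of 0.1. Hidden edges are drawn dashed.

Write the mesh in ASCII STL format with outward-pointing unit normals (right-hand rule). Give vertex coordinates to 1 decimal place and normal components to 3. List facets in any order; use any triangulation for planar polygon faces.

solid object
 facet normal -0.488 0.837 0.248
  outer loop
   vertex 1.1 3.5 4.8
   vertex 3.6 4.9 5.0
   vertex 0.6 4.6 0.1
  endloop
 endfacet
 facet normal 0.219 -0.510 0.832
  outer loop
   vertex 1.1 3.5 4.8
   vertex 1.5 0.9 3.1
   vertex 3.6 4.9 5.0
  endloop
 endfacet
 facet normal -0.239 -0.523 -0.818
  outer loop
   vertex 0.9 1.8 1.8
   vertex 0.6 4.6 0.1
   vertex 4.5 2.5 0.3
  endloop
 endfacet
 facet normal -0.066 -0.834 -0.547
  outer loop
   vertex 0.9 1.8 1.8
   vertex 4.5 2.5 0.3
   vertex 1.5 0.9 3.1
  endloop
 endfacet
 facet normal -0.994 -0.049 0.094
  outer loop
   vertex 0.9 1.8 1.8
   vertex 1.1 3.5 4.8
   vertex 0.6 4.6 0.1
  endloop
 endfacet
 facet normal -0.929 -0.291 0.227
  outer loop
   vertex 0.9 1.8 1.8
   vertex 1.5 0.9 3.1
   vertex 1.1 3.5 4.8
  endloop
 endfacet
 facet normal 0.257 0.393 -0.883
  outer loop
   vertex 1.9 4.2 0.3
   vertex 4.5 2.5 0.3
   vertex 0.6 4.6 0.1
  endloop
 endfacet
 facet normal 0.320 0.913 -0.252
  outer loop
   vertex 1.9 4.2 0.3
   vertex 0.6 4.6 0.1
   vertex 3.6 4.9 5.0
  endloop
 endfacet
 facet normal 0.521 0.797 -0.307
  outer loop
   vertex 1.9 4.2 0.3
   vertex 3.6 4.9 5.0
   vertex 4.5 2.5 0.3
  endloop
 endfacet
 facet normal 0.266 -0.932 -0.247
  outer loop
   vertex 4.4 2.1 1.7
   vertex 1.5 0.9 3.1
   vertex 4.5 2.5 0.3
  endloop
 endfacet
 facet normal 0.983 0.148 0.113
  outer loop
   vertex 4.4 2.1 1.7
   vertex 4.5 2.5 0.3
   vertex 3.6 4.9 5.0
  endloop
 endfacet
 facet normal 0.463 -0.567 0.682
  outer loop
   vertex 2.8 1.6 2.8
   vertex 3.6 4.9 5.0
   vertex 1.5 0.9 3.1
  endloop
 endfacet
 facet normal 0.505 -0.774 0.383
  outer loop
   vertex 2.8 1.6 2.8
   vertex 1.5 0.9 3.1
   vertex 4.4 2.1 1.7
  endloop
 endfacet
 facet normal 0.659 -0.487 0.573
  outer loop
   vertex 3.8 2.7 2.9
   vertex 4.4 2.1 1.7
   vertex 3.6 4.9 5.0
  endloop
 endfacet
 facet normal 0.545 -0.553 0.631
  outer loop
   vertex 3.8 2.7 2.9
   vertex 3.6 4.9 5.0
   vertex 2.8 1.6 2.8
  endloop
 endfacet
 facet normal 0.577 -0.577 0.577
  outer loop
   vertex 3.8 2.7 2.9
   vertex 2.8 1.6 2.8
   vertex 4.4 2.1 1.7
  endloop
 endfacet
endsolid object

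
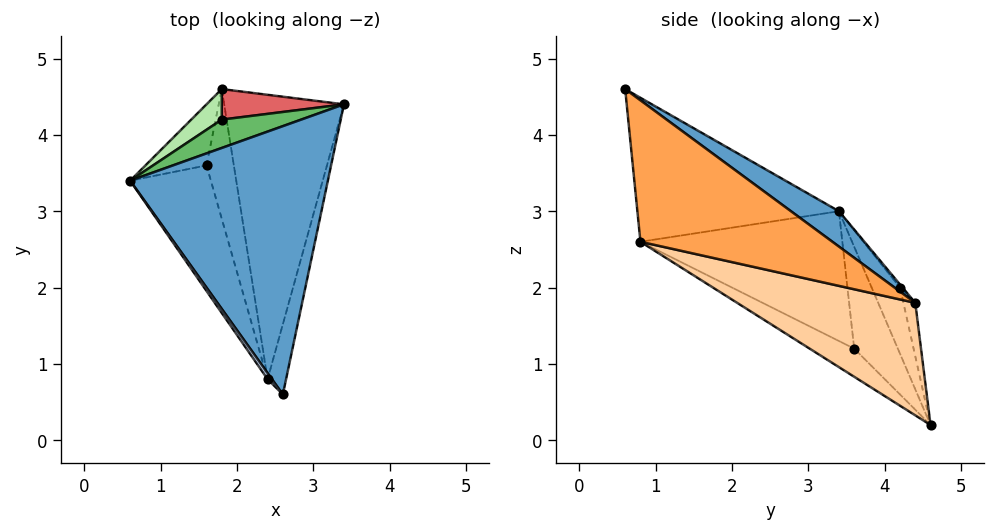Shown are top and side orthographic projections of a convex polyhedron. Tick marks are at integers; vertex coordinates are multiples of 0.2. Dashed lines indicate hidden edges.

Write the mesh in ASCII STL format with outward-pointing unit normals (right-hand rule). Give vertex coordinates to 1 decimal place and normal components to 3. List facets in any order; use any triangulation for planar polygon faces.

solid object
 facet normal 0.145 0.567 0.811
  outer loop
   vertex 2.6 0.6 4.6
   vertex 3.4 4.4 1.8
   vertex 0.6 3.4 3.0
  endloop
 endfacet
 facet normal -0.820 -0.572 0.025
  outer loop
   vertex 2.4 0.8 2.6
   vertex 2.6 0.6 4.6
   vertex 0.6 3.4 3.0
  endloop
 endfacet
 facet normal 0.949 -0.291 -0.124
  outer loop
   vertex 2.4 0.8 2.6
   vertex 3.4 4.4 1.8
   vertex 2.6 0.6 4.6
  endloop
 endfacet
 facet normal 0.646 -0.332 -0.687
  outer loop
   vertex 2.4 0.8 2.6
   vertex 1.8 4.6 0.2
   vertex 3.4 4.4 1.8
  endloop
 endfacet
 facet normal -0.023 0.794 0.607
  outer loop
   vertex 1.8 4.2 2.0
   vertex 0.6 3.4 3.0
   vertex 3.4 4.4 1.8
  endloop
 endfacet
 facet normal -0.425 0.883 0.196
  outer loop
   vertex 1.8 4.2 2.0
   vertex 1.8 4.6 0.2
   vertex 0.6 3.4 3.0
  endloop
 endfacet
 facet normal -0.094 0.972 0.216
  outer loop
   vertex 1.8 4.2 2.0
   vertex 3.4 4.4 1.8
   vertex 1.8 4.6 0.2
  endloop
 endfacet
 facet normal -0.811 -0.324 -0.487
  outer loop
   vertex 1.6 3.6 1.2
   vertex 0.6 3.4 3.0
   vertex 1.8 4.6 0.2
  endloop
 endfacet
 facet normal -0.758 -0.452 -0.471
  outer loop
   vertex 1.6 3.6 1.2
   vertex 2.4 0.8 2.6
   vertex 0.6 3.4 3.0
  endloop
 endfacet
 facet normal -0.628 -0.484 -0.610
  outer loop
   vertex 1.6 3.6 1.2
   vertex 1.8 4.6 0.2
   vertex 2.4 0.8 2.6
  endloop
 endfacet
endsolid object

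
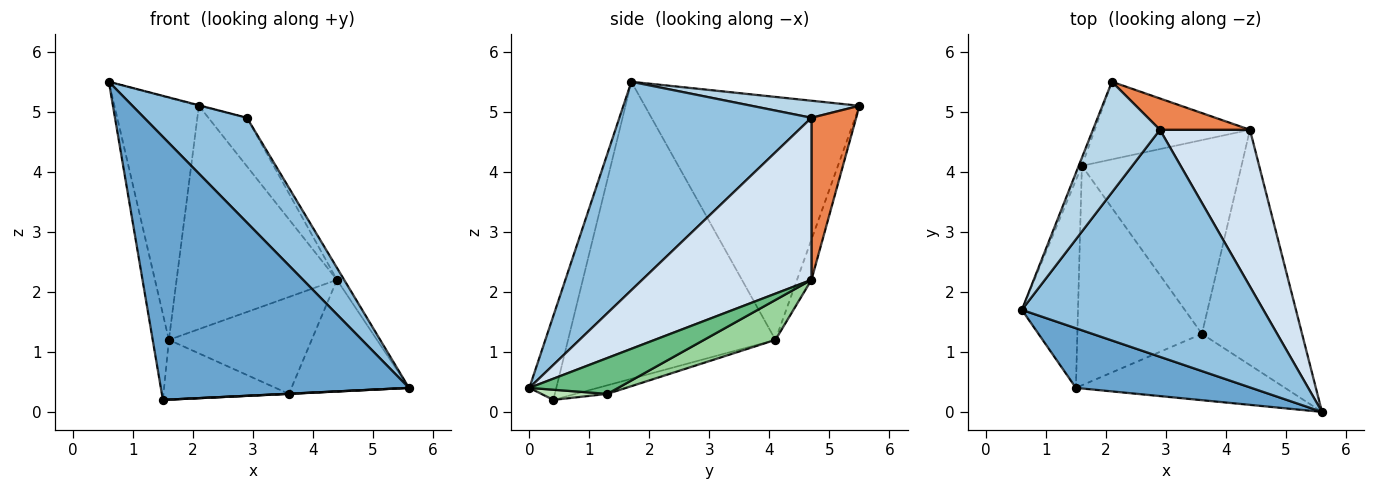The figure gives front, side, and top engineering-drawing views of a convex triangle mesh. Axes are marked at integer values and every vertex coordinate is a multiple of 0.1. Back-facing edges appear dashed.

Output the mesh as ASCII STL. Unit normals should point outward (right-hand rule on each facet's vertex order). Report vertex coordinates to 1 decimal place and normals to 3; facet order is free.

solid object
 facet normal -0.105 -0.970 0.220
  outer loop
   vertex 1.5 0.4 0.2
   vertex 5.6 0.0 0.4
   vertex 0.6 1.7 5.5
  endloop
 endfacet
 facet normal 0.617 -0.330 0.715
  outer loop
   vertex 2.9 4.7 4.9
   vertex 0.6 1.7 5.5
   vertex 5.6 0.0 0.4
  endloop
 endfacet
 facet normal 0.247 0.005 0.969
  outer loop
   vertex 2.9 4.7 4.9
   vertex 2.1 5.5 5.1
   vertex 0.6 1.7 5.5
  endloop
 endfacet
 facet normal 0.874 0.037 0.485
  outer loop
   vertex 2.9 4.7 4.9
   vertex 5.6 0.0 0.4
   vertex 4.4 4.7 2.2
  endloop
 endfacet
 facet normal 0.698 0.601 0.388
  outer loop
   vertex 2.9 4.7 4.9
   vertex 4.4 4.7 2.2
   vertex 2.1 5.5 5.1
  endloop
 endfacet
 facet normal -0.931 0.366 -0.012
  outer loop
   vertex 1.6 4.1 1.2
   vertex 0.6 1.7 5.5
   vertex 2.1 5.5 5.1
  endloop
 endfacet
 facet normal -0.980 0.077 -0.185
  outer loop
   vertex 1.6 4.1 1.2
   vertex 1.5 0.4 0.2
   vertex 0.6 1.7 5.5
  endloop
 endfacet
 facet normal -0.085 0.941 -0.327
  outer loop
   vertex 1.6 4.1 1.2
   vertex 2.1 5.5 5.1
   vertex 4.4 4.7 2.2
  endloop
 endfacet
 facet normal 0.308 0.408 -0.860
  outer loop
   vertex 3.6 1.3 0.3
   vertex 4.4 4.7 2.2
   vertex 5.6 0.0 0.4
  endloop
 endfacet
 facet normal 0.218 0.436 -0.873
  outer loop
   vertex 3.6 1.3 0.3
   vertex 1.6 4.1 1.2
   vertex 4.4 4.7 2.2
  endloop
 endfacet
 facet normal 0.049 -0.002 -0.999
  outer loop
   vertex 3.6 1.3 0.3
   vertex 5.6 0.0 0.4
   vertex 1.5 0.4 0.2
  endloop
 endfacet
 facet normal -0.066 0.262 -0.963
  outer loop
   vertex 3.6 1.3 0.3
   vertex 1.5 0.4 0.2
   vertex 1.6 4.1 1.2
  endloop
 endfacet
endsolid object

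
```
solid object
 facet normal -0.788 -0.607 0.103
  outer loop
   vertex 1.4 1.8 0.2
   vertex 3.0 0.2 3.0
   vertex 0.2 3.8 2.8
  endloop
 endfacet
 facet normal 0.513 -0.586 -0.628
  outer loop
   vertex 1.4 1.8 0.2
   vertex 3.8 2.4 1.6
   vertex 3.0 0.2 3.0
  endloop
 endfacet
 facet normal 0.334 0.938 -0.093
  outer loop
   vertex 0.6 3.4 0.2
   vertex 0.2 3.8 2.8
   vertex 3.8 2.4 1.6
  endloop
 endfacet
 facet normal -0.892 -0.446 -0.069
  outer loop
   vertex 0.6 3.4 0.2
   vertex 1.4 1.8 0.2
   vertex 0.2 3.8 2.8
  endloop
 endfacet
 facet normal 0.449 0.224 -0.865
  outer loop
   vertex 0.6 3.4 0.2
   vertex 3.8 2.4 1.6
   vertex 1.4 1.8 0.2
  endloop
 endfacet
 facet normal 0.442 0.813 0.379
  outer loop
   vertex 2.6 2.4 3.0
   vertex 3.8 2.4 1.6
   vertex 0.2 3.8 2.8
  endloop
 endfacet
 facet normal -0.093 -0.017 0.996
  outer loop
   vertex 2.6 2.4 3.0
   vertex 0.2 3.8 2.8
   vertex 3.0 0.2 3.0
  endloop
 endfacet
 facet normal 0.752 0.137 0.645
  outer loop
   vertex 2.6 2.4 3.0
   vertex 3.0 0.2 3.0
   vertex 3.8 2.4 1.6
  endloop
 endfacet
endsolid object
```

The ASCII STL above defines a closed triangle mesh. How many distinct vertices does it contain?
6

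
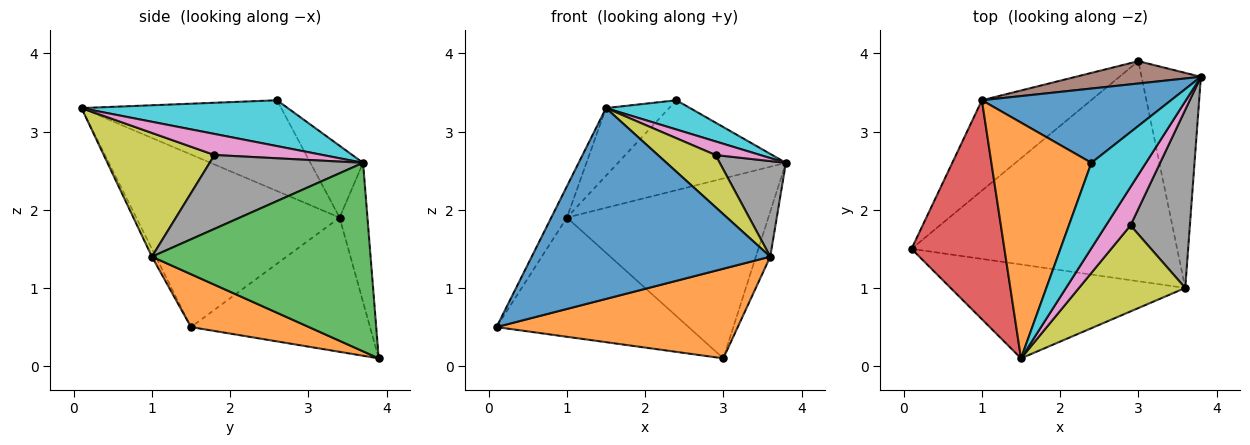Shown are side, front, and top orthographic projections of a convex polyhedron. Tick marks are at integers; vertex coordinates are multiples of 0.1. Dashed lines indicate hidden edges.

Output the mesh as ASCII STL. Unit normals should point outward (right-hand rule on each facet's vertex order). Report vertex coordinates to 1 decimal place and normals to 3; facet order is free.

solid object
 facet normal -0.015 -0.897 -0.441
  outer loop
   vertex 3.6 1.0 1.4
   vertex 1.5 0.1 3.3
   vertex 0.1 1.5 0.5
  endloop
 endfacet
 facet normal 0.181 -0.371 -0.911
  outer loop
   vertex 3.6 1.0 1.4
   vertex 0.1 1.5 0.5
   vertex 3.0 3.9 0.1
  endloop
 endfacet
 facet normal 0.952 0.063 -0.300
  outer loop
   vertex 3.6 1.0 1.4
   vertex 3.0 3.9 0.1
   vertex 3.8 3.7 2.6
  endloop
 endfacet
 facet normal -0.878 0.068 0.473
  outer loop
   vertex 1.0 3.4 1.9
   vertex 0.1 1.5 0.5
   vertex 1.5 0.1 3.3
  endloop
 endfacet
 facet normal -0.596 0.640 -0.485
  outer loop
   vertex 1.0 3.4 1.9
   vertex 3.0 3.9 0.1
   vertex 0.1 1.5 0.5
  endloop
 endfacet
 facet normal -0.136 0.983 0.122
  outer loop
   vertex 1.0 3.4 1.9
   vertex 3.8 3.7 2.6
   vertex 3.0 3.9 0.1
  endloop
 endfacet
 facet normal 0.629 -0.259 0.733
  outer loop
   vertex 2.9 1.8 2.7
   vertex 3.8 3.7 2.6
   vertex 1.5 0.1 3.3
  endloop
 endfacet
 facet normal 0.739 -0.319 0.594
  outer loop
   vertex 2.9 1.8 2.7
   vertex 3.6 1.0 1.4
   vertex 3.8 3.7 2.6
  endloop
 endfacet
 facet normal 0.706 -0.367 0.606
  outer loop
   vertex 2.9 1.8 2.7
   vertex 1.5 0.1 3.3
   vertex 3.6 1.0 1.4
  endloop
 endfacet
 facet normal 0.622 -0.254 0.740
  outer loop
   vertex 2.4 2.6 3.4
   vertex 1.5 0.1 3.3
   vertex 3.8 3.7 2.6
  endloop
 endfacet
 facet normal -0.235 0.749 0.619
  outer loop
   vertex 2.4 2.6 3.4
   vertex 3.8 3.7 2.6
   vertex 1.0 3.4 1.9
  endloop
 endfacet
 facet normal -0.657 0.208 0.724
  outer loop
   vertex 2.4 2.6 3.4
   vertex 1.0 3.4 1.9
   vertex 1.5 0.1 3.3
  endloop
 endfacet
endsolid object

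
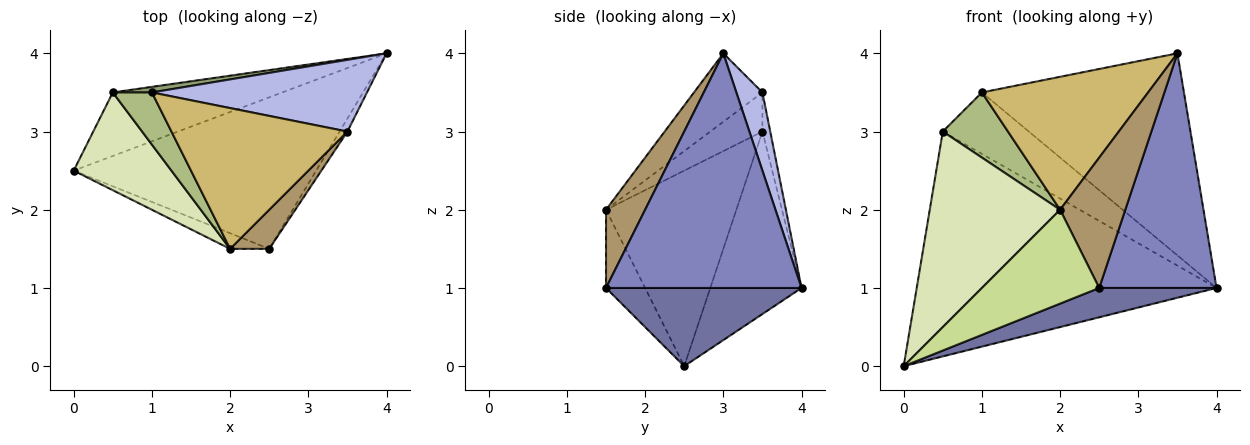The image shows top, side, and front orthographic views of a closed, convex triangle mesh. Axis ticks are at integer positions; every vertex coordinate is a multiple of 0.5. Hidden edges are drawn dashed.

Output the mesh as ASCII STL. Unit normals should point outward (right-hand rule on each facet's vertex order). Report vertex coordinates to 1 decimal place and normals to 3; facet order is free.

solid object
 facet normal 0.302 -0.181 -0.936
  outer loop
   vertex 2.5 1.5 1.0
   vertex 0.0 2.5 0.0
   vertex 4.0 4.0 1.0
  endloop
 endfacet
 facet normal 0.857 -0.514 -0.029
  outer loop
   vertex 3.5 3.0 4.0
   vertex 2.5 1.5 1.0
   vertex 4.0 4.0 1.0
  endloop
 endfacet
 facet normal -0.281 0.924 -0.261
  outer loop
   vertex 0.5 3.5 3.0
   vertex 4.0 4.0 1.0
   vertex 0.0 2.5 0.0
  endloop
 endfacet
 facet normal 0.121 0.936 0.332
  outer loop
   vertex 1.0 3.5 3.5
   vertex 3.5 3.0 4.0
   vertex 4.0 4.0 1.0
  endloop
 endfacet
 facet normal -0.090 0.992 0.090
  outer loop
   vertex 1.0 3.5 3.5
   vertex 4.0 4.0 1.0
   vertex 0.5 3.5 3.0
  endloop
 endfacet
 facet normal -0.530 -0.662 0.530
  outer loop
   vertex 2.0 1.5 2.0
   vertex 1.0 3.5 3.5
   vertex 0.5 3.5 3.0
  endloop
 endfacet
 facet normal -0.312 -0.937 -0.156
  outer loop
   vertex 2.0 1.5 2.0
   vertex 0.0 2.5 0.0
   vertex 2.5 1.5 1.0
  endloop
 endfacet
 facet normal -0.667 -0.667 0.333
  outer loop
   vertex 2.0 1.5 2.0
   vertex 0.5 3.5 3.0
   vertex 0.0 2.5 0.0
  endloop
 endfacet
 facet normal 0.498 -0.830 0.249
  outer loop
   vertex 2.0 1.5 2.0
   vertex 2.5 1.5 1.0
   vertex 3.5 3.0 4.0
  endloop
 endfacet
 facet normal -0.272 -0.661 0.700
  outer loop
   vertex 2.0 1.5 2.0
   vertex 3.5 3.0 4.0
   vertex 1.0 3.5 3.5
  endloop
 endfacet
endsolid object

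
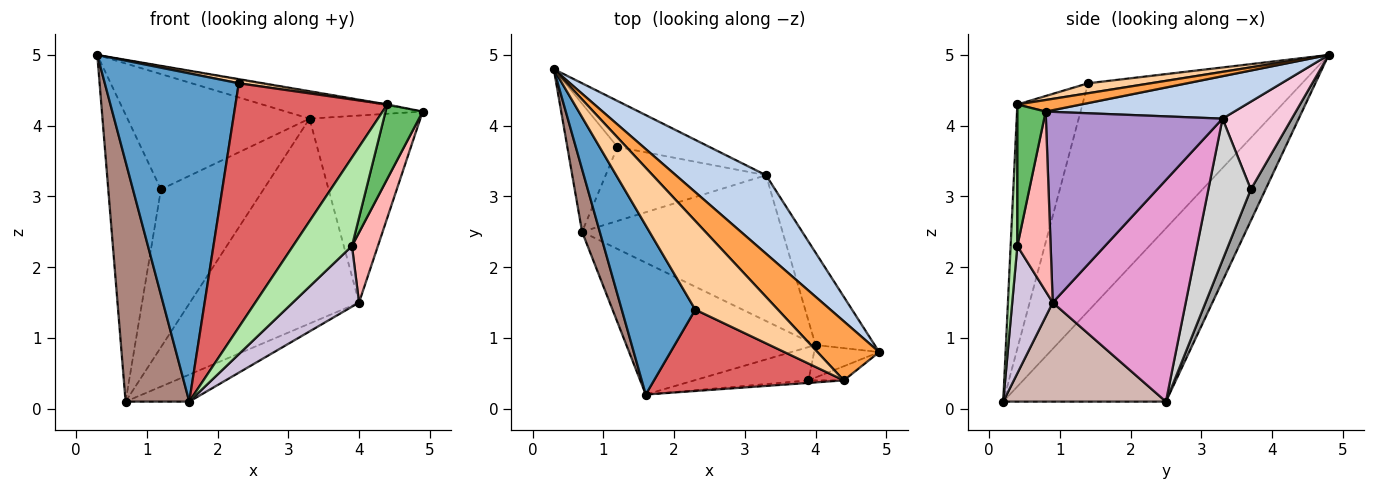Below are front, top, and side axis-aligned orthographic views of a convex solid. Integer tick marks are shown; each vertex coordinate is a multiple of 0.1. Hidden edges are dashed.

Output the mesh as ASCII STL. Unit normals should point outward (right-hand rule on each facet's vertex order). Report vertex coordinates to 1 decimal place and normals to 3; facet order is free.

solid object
 facet normal -0.818 -0.512 0.264
  outer loop
   vertex 2.3 1.4 4.6
   vertex 0.3 4.8 5.0
   vertex 1.6 0.2 0.1
  endloop
 endfacet
 facet normal 0.407 0.295 0.865
  outer loop
   vertex 3.3 3.3 4.1
   vertex 0.3 4.8 5.0
   vertex 4.9 0.8 4.2
  endloop
 endfacet
 facet normal 0.184 0.015 0.983
  outer loop
   vertex 4.4 0.4 4.3
   vertex 4.9 0.8 4.2
   vertex 0.3 4.8 5.0
  endloop
 endfacet
 facet normal 0.120 -0.046 0.992
  outer loop
   vertex 4.4 0.4 4.3
   vertex 0.3 4.8 5.0
   vertex 2.3 1.4 4.6
  endloop
 endfacet
 facet normal 0.599 -0.786 -0.150
  outer loop
   vertex 4.4 0.4 4.3
   vertex 3.9 0.4 2.3
   vertex 4.9 0.8 4.2
  endloop
 endfacet
 facet normal 0.114 -0.993 -0.028
  outer loop
   vertex 4.4 0.4 4.3
   vertex 1.6 0.2 0.1
   vertex 3.9 0.4 2.3
  endloop
 endfacet
 facet normal -0.377 -0.879 0.293
  outer loop
   vertex 4.4 0.4 4.3
   vertex 2.3 1.4 4.6
   vertex 1.6 0.2 0.1
  endloop
 endfacet
 facet normal 0.758 -0.591 -0.275
  outer loop
   vertex 4.0 0.9 1.5
   vertex 4.9 0.8 4.2
   vertex 3.9 0.4 2.3
  endloop
 endfacet
 facet normal 0.819 0.514 -0.254
  outer loop
   vertex 4.0 0.9 1.5
   vertex 3.3 3.3 4.1
   vertex 4.9 0.8 4.2
  endloop
 endfacet
 facet normal 0.473 -0.773 -0.424
  outer loop
   vertex 4.0 0.9 1.5
   vertex 3.9 0.4 2.3
   vertex 1.6 0.2 0.1
  endloop
 endfacet
 facet normal -0.927 -0.363 0.095
  outer loop
   vertex 0.7 2.5 0.1
   vertex 1.6 0.2 0.1
   vertex 0.3 4.8 5.0
  endloop
 endfacet
 facet normal 0.456 0.179 -0.872
  outer loop
   vertex 0.7 2.5 0.1
   vertex 4.0 0.9 1.5
   vertex 1.6 0.2 0.1
  endloop
 endfacet
 facet normal 0.540 0.686 -0.488
  outer loop
   vertex 0.7 2.5 0.1
   vertex 3.3 3.3 4.1
   vertex 4.0 0.9 1.5
  endloop
 endfacet
 facet normal 0.333 0.876 -0.349
  outer loop
   vertex 1.2 3.7 3.1
   vertex 0.3 4.8 5.0
   vertex 3.3 3.3 4.1
  endloop
 endfacet
 facet normal 0.247 0.885 -0.395
  outer loop
   vertex 1.2 3.7 3.1
   vertex 0.7 2.5 0.1
   vertex 0.3 4.8 5.0
  endloop
 endfacet
 facet normal 0.351 0.848 -0.398
  outer loop
   vertex 1.2 3.7 3.1
   vertex 3.3 3.3 4.1
   vertex 0.7 2.5 0.1
  endloop
 endfacet
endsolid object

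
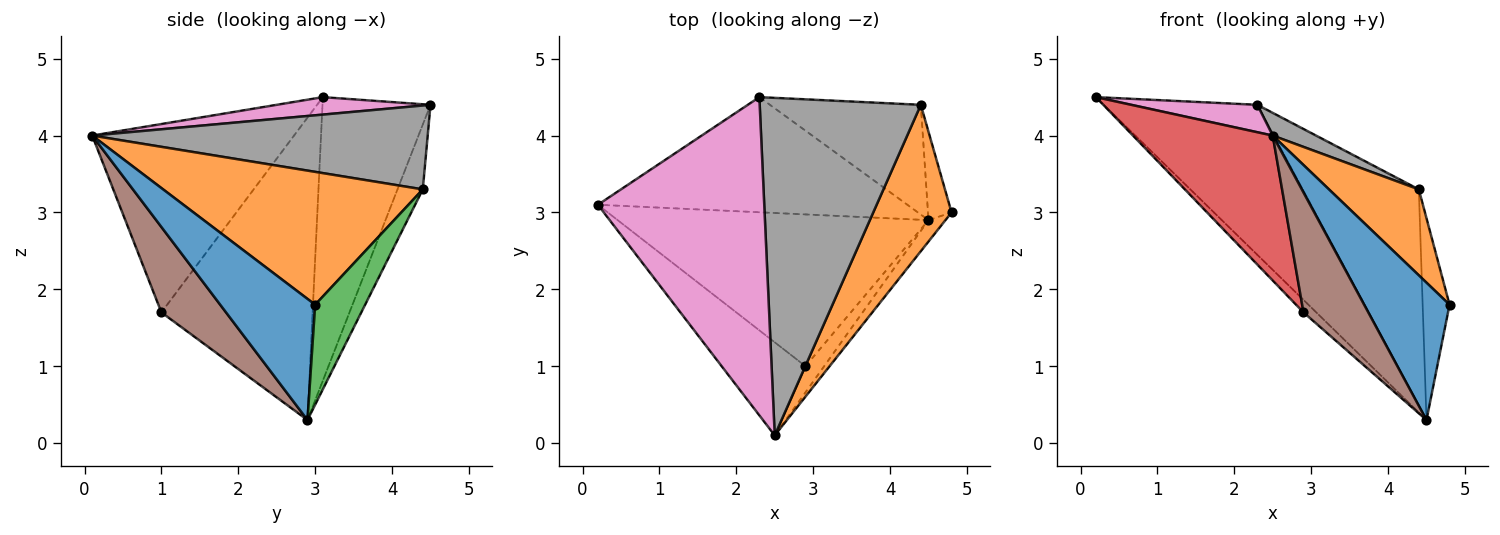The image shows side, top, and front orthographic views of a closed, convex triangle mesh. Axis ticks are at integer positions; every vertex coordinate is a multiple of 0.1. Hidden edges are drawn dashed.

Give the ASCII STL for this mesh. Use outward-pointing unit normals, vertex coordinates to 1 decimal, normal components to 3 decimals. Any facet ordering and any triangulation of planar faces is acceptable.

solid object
 facet normal 0.740 -0.665 -0.104
  outer loop
   vertex 4.5 2.9 0.3
   vertex 4.8 3.0 1.8
   vertex 2.5 0.1 4.0
  endloop
 endfacet
 facet normal 0.826 -0.286 0.487
  outer loop
   vertex 4.4 4.4 3.3
   vertex 2.5 0.1 4.0
   vertex 4.8 3.0 1.8
  endloop
 endfacet
 facet normal 0.862 0.464 -0.203
  outer loop
   vertex 4.4 4.4 3.3
   vertex 4.8 3.0 1.8
   vertex 4.5 2.9 0.3
  endloop
 endfacet
 facet normal -0.772 -0.535 -0.344
  outer loop
   vertex 2.9 1.0 1.7
   vertex 2.5 0.1 4.0
   vertex 0.2 3.1 4.5
  endloop
 endfacet
 facet normal -0.696 0.059 -0.716
  outer loop
   vertex 2.9 1.0 1.7
   vertex 0.2 3.1 4.5
   vertex 4.5 2.9 0.3
  endloop
 endfacet
 facet normal 0.698 -0.700 -0.153
  outer loop
   vertex 2.9 1.0 1.7
   vertex 4.5 2.9 0.3
   vertex 2.5 0.1 4.0
  endloop
 endfacet
 facet normal 0.104 -0.085 0.991
  outer loop
   vertex 2.3 4.5 4.4
   vertex 0.2 3.1 4.5
   vertex 2.5 0.1 4.0
  endloop
 endfacet
 facet normal 0.461 -0.060 0.885
  outer loop
   vertex 2.3 4.5 4.4
   vertex 2.5 0.1 4.0
   vertex 4.4 4.4 3.3
  endloop
 endfacet
 facet normal -0.487 0.693 -0.532
  outer loop
   vertex 2.3 4.5 4.4
   vertex 4.5 2.9 0.3
   vertex 0.2 3.1 4.5
  endloop
 endfacet
 facet normal -0.191 0.875 -0.444
  outer loop
   vertex 2.3 4.5 4.4
   vertex 4.4 4.4 3.3
   vertex 4.5 2.9 0.3
  endloop
 endfacet
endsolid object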